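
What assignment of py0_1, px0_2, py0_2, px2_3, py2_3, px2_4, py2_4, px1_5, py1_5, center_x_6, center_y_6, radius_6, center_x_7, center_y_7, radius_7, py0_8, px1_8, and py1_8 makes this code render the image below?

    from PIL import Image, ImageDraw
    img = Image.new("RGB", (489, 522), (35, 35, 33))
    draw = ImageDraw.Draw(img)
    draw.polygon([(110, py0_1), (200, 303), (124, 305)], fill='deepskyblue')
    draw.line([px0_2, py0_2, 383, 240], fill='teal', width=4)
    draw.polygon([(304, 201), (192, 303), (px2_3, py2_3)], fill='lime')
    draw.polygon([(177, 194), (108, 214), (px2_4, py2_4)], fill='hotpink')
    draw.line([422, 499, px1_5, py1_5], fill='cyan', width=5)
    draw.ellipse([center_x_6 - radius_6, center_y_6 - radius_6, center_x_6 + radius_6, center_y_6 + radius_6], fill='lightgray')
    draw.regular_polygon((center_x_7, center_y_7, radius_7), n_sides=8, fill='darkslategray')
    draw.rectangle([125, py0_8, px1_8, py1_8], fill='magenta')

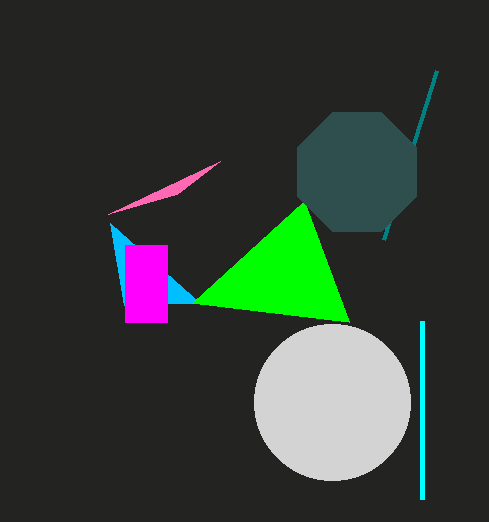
py0_1 = 223
px0_2 = 436
py0_2 = 71
px2_3 = 349
py2_3 = 322
px2_4 = 220
py2_4 = 161
px1_5 = 422
py1_5 = 321
center_x_6 = 332
center_y_6 = 402
radius_6 = 78
center_x_7 = 357
center_y_7 = 172
radius_7 = 64
py0_8 = 245
px1_8 = 167
py1_8 = 322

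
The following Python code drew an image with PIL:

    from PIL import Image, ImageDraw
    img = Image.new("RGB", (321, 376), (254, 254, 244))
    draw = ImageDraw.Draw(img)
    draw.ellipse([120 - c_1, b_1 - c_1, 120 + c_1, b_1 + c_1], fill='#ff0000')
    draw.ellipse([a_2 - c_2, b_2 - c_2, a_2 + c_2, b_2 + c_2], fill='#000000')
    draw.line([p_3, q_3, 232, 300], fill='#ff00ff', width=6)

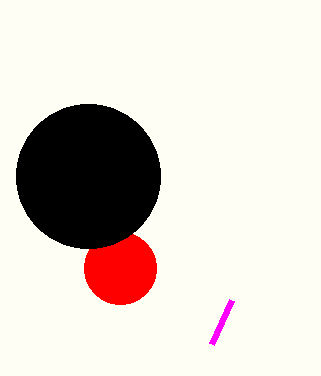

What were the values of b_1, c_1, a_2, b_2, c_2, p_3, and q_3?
b_1 = 268, c_1 = 36, a_2 = 88, b_2 = 176, c_2 = 72, p_3 = 212, q_3 = 344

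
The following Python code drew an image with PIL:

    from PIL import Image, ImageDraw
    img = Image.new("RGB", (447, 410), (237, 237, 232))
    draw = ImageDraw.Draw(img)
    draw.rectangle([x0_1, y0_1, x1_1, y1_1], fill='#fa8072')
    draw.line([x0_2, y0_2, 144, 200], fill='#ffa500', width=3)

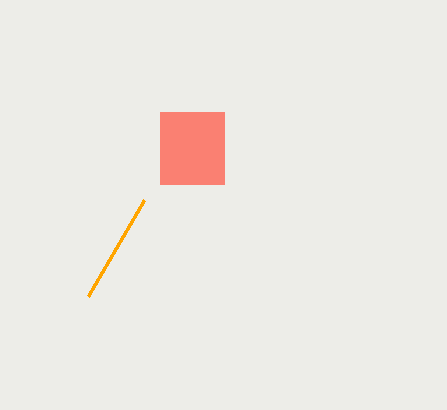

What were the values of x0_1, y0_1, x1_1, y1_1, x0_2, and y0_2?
x0_1 = 160, y0_1 = 112, x1_1 = 224, y1_1 = 184, x0_2 = 88, y0_2 = 296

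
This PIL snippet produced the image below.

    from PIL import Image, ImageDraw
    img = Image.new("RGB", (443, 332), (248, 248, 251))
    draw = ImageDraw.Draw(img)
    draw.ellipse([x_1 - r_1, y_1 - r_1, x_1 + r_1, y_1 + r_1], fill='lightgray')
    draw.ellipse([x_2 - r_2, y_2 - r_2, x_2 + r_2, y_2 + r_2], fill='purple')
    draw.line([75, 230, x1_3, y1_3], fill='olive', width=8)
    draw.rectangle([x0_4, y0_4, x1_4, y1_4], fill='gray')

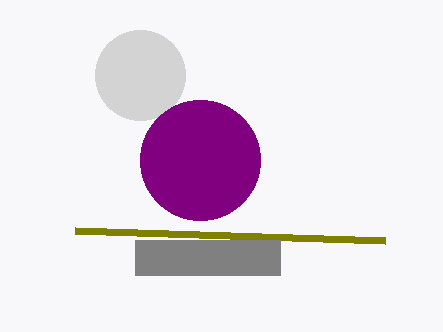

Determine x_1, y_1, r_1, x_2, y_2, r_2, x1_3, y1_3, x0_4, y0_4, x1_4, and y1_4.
x_1 = 140, y_1 = 75, r_1 = 45, x_2 = 200, y_2 = 160, r_2 = 60, x1_3 = 385, y1_3 = 240, x0_4 = 135, y0_4 = 240, x1_4 = 280, y1_4 = 275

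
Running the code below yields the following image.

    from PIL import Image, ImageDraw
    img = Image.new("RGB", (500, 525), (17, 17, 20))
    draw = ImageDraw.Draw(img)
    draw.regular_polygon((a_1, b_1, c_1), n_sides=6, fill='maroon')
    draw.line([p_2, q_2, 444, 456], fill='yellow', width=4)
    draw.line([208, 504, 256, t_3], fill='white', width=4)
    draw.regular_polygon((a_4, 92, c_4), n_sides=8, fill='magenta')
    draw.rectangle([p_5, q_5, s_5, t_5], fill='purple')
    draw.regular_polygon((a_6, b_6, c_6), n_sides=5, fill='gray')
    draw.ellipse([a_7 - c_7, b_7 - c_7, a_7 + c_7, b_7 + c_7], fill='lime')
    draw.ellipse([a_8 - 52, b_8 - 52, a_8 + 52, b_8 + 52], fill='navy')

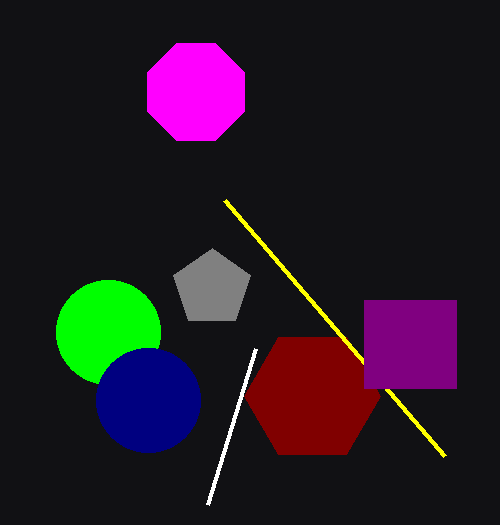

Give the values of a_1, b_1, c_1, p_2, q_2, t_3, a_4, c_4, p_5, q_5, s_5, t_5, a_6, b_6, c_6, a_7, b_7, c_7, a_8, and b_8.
a_1 = 312; b_1 = 396; c_1 = 68; p_2 = 224; q_2 = 200; t_3 = 348; a_4 = 196; c_4 = 52; p_5 = 364; q_5 = 300; s_5 = 456; t_5 = 388; a_6 = 212; b_6 = 288; c_6 = 40; a_7 = 108; b_7 = 332; c_7 = 52; a_8 = 148; b_8 = 400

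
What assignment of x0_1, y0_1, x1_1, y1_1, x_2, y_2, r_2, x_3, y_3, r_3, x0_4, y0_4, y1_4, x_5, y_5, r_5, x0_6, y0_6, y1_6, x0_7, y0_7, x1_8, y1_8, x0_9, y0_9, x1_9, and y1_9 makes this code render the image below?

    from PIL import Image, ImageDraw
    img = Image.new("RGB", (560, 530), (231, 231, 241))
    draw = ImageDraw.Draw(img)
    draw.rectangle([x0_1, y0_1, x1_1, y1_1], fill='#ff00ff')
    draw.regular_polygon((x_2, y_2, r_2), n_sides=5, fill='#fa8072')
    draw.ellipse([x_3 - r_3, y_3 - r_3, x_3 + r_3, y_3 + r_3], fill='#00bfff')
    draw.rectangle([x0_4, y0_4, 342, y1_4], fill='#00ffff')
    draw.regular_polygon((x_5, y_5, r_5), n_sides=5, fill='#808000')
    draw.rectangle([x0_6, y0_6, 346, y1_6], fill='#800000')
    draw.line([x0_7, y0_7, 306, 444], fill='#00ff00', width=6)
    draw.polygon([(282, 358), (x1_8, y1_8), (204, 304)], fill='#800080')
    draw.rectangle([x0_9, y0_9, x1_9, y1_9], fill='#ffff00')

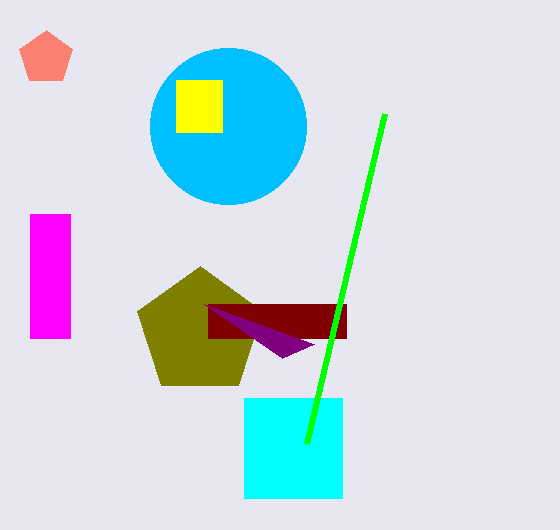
x0_1 = 30, y0_1 = 214, x1_1 = 70, y1_1 = 338, x_2 = 46, y_2 = 58, r_2 = 28, x_3 = 228, y_3 = 126, r_3 = 78, x0_4 = 244, y0_4 = 398, y1_4 = 498, x_5 = 200, y_5 = 332, r_5 = 66, x0_6 = 208, y0_6 = 304, y1_6 = 338, x0_7 = 384, y0_7 = 114, x1_8 = 314, y1_8 = 344, x0_9 = 176, y0_9 = 80, x1_9 = 222, y1_9 = 132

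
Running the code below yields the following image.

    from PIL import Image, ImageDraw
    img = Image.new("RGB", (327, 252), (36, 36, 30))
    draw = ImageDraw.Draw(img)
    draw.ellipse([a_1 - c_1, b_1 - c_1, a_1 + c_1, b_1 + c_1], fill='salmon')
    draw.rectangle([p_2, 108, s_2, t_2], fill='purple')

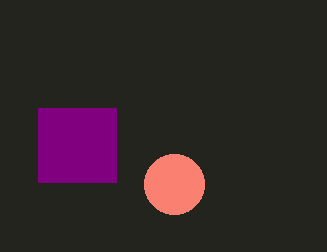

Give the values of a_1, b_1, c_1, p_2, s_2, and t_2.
a_1 = 174
b_1 = 184
c_1 = 30
p_2 = 38
s_2 = 116
t_2 = 182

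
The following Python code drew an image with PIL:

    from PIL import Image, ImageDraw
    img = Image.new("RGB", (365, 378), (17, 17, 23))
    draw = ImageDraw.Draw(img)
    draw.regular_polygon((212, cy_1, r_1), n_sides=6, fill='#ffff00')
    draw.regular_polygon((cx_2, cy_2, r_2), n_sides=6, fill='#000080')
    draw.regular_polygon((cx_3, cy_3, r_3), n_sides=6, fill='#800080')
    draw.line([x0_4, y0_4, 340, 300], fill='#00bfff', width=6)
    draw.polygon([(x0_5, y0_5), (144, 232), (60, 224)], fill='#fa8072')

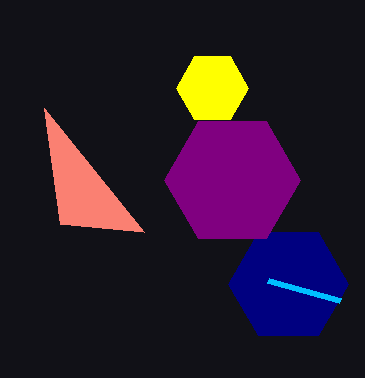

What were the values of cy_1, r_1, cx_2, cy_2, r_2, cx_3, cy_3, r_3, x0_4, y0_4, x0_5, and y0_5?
cy_1 = 88, r_1 = 36, cx_2 = 288, cy_2 = 284, r_2 = 60, cx_3 = 232, cy_3 = 180, r_3 = 68, x0_4 = 268, y0_4 = 280, x0_5 = 44, y0_5 = 108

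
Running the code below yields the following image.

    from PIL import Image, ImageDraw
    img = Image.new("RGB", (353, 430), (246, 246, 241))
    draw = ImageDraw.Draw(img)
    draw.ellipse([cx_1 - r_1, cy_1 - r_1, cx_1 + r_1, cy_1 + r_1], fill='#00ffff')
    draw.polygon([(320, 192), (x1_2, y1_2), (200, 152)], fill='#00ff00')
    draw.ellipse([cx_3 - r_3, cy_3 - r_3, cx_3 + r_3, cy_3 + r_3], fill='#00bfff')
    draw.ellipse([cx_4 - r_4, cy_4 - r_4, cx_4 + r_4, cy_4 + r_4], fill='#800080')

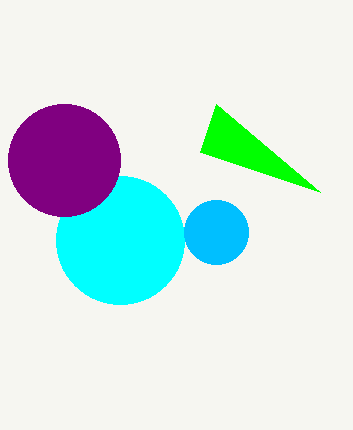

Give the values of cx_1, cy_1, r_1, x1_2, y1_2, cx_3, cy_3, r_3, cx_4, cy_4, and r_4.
cx_1 = 120; cy_1 = 240; r_1 = 64; x1_2 = 216; y1_2 = 104; cx_3 = 216; cy_3 = 232; r_3 = 32; cx_4 = 64; cy_4 = 160; r_4 = 56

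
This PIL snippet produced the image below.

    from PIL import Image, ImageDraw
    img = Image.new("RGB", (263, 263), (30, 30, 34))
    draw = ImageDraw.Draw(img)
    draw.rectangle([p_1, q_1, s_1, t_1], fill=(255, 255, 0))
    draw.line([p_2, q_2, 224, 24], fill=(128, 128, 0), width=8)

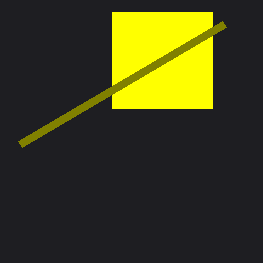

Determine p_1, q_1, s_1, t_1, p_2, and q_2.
p_1 = 112; q_1 = 12; s_1 = 212; t_1 = 108; p_2 = 20; q_2 = 144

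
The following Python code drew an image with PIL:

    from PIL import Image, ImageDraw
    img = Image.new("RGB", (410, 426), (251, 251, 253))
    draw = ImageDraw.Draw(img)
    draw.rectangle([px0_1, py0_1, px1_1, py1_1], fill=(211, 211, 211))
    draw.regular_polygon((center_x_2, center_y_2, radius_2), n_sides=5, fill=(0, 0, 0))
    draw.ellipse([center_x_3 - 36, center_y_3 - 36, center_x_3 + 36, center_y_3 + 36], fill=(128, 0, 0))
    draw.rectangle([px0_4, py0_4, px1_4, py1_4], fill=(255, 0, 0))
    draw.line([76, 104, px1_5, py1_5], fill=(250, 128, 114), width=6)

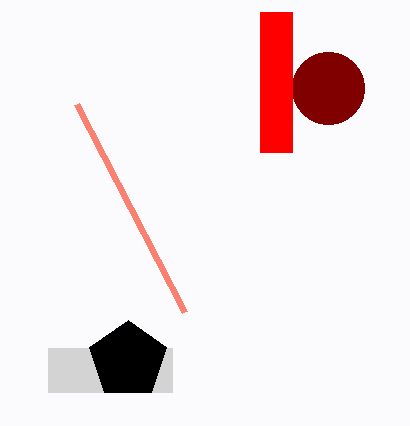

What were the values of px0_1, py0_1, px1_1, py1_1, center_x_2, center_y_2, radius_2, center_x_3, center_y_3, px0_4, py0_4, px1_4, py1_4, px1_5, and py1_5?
px0_1 = 48
py0_1 = 348
px1_1 = 172
py1_1 = 392
center_x_2 = 128
center_y_2 = 360
radius_2 = 40
center_x_3 = 328
center_y_3 = 88
px0_4 = 260
py0_4 = 12
px1_4 = 292
py1_4 = 152
px1_5 = 184
py1_5 = 312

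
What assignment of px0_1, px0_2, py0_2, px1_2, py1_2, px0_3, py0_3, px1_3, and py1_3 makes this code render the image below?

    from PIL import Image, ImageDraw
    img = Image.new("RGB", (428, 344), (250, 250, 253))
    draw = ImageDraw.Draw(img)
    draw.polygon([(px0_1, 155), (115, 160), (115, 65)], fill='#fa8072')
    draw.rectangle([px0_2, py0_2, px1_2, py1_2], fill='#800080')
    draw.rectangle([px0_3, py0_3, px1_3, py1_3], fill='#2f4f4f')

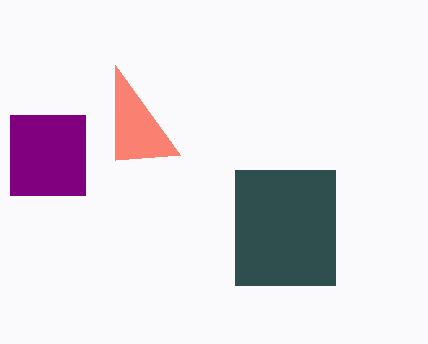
px0_1 = 180
px0_2 = 10
py0_2 = 115
px1_2 = 85
py1_2 = 195
px0_3 = 235
py0_3 = 170
px1_3 = 335
py1_3 = 285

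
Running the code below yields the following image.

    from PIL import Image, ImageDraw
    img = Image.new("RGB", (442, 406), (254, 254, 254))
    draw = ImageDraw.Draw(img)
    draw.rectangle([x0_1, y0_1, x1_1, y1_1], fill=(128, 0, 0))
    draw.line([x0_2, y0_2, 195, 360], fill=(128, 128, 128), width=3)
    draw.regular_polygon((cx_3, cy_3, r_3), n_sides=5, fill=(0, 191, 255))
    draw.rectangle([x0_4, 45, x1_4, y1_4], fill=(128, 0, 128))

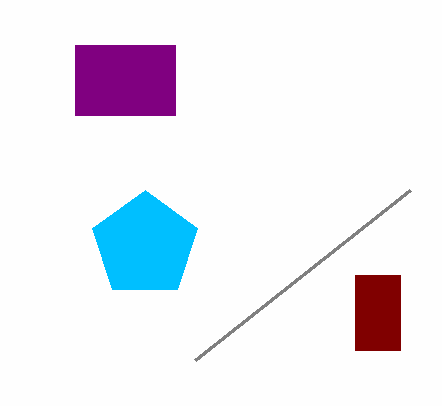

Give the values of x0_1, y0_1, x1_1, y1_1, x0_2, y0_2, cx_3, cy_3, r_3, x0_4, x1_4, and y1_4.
x0_1 = 355; y0_1 = 275; x1_1 = 400; y1_1 = 350; x0_2 = 410; y0_2 = 190; cx_3 = 145; cy_3 = 245; r_3 = 55; x0_4 = 75; x1_4 = 175; y1_4 = 115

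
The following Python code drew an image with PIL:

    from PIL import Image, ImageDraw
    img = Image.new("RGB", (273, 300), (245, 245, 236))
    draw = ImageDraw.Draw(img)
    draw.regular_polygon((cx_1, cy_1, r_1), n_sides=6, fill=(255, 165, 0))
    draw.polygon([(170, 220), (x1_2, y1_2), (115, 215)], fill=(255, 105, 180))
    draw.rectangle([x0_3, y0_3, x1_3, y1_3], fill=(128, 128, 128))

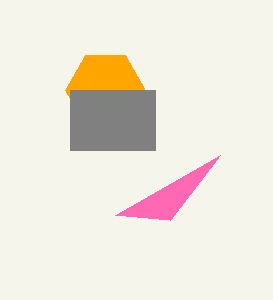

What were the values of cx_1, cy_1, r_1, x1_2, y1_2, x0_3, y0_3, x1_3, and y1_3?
cx_1 = 105
cy_1 = 90
r_1 = 40
x1_2 = 220
y1_2 = 155
x0_3 = 70
y0_3 = 90
x1_3 = 155
y1_3 = 150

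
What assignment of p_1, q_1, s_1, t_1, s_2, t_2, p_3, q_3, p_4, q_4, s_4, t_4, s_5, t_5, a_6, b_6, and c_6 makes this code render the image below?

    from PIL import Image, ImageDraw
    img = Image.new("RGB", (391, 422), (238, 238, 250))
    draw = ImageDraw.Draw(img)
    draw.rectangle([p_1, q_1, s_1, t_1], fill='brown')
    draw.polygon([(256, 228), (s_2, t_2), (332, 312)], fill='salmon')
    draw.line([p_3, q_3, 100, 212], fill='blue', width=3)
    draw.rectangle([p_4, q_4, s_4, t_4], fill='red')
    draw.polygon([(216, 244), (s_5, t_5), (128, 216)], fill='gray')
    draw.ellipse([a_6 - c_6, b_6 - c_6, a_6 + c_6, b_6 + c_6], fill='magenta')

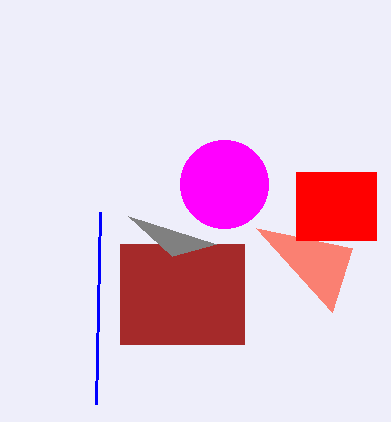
p_1 = 120
q_1 = 244
s_1 = 244
t_1 = 344
s_2 = 352
t_2 = 248
p_3 = 96
q_3 = 404
p_4 = 296
q_4 = 172
s_4 = 376
t_4 = 240
s_5 = 172
t_5 = 256
a_6 = 224
b_6 = 184
c_6 = 44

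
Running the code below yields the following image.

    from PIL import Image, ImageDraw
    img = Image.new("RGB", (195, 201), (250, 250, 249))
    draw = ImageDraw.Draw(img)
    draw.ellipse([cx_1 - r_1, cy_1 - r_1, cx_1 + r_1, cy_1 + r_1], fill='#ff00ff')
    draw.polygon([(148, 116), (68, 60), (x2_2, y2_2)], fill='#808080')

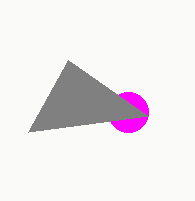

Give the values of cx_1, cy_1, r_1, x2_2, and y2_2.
cx_1 = 128, cy_1 = 112, r_1 = 20, x2_2 = 28, y2_2 = 132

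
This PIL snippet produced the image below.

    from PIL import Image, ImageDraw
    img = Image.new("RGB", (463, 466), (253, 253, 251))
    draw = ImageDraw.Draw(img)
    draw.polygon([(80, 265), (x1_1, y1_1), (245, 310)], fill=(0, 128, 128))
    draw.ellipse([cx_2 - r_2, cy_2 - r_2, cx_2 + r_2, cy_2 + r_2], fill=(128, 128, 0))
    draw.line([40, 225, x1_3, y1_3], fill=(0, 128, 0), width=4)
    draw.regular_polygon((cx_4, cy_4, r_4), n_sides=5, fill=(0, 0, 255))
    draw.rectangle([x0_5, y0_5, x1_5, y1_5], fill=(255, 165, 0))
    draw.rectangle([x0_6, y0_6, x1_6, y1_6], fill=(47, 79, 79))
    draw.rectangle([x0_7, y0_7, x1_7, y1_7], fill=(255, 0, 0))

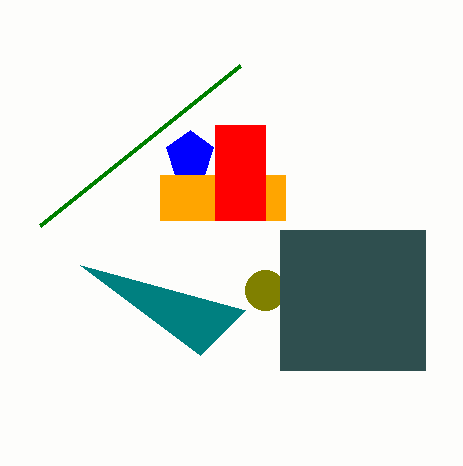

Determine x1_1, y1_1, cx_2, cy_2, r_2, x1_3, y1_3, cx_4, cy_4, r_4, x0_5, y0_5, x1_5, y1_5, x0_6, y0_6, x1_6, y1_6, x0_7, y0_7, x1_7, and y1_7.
x1_1 = 200; y1_1 = 355; cx_2 = 265; cy_2 = 290; r_2 = 20; x1_3 = 240; y1_3 = 65; cx_4 = 190; cy_4 = 155; r_4 = 25; x0_5 = 160; y0_5 = 175; x1_5 = 285; y1_5 = 220; x0_6 = 280; y0_6 = 230; x1_6 = 425; y1_6 = 370; x0_7 = 215; y0_7 = 125; x1_7 = 265; y1_7 = 220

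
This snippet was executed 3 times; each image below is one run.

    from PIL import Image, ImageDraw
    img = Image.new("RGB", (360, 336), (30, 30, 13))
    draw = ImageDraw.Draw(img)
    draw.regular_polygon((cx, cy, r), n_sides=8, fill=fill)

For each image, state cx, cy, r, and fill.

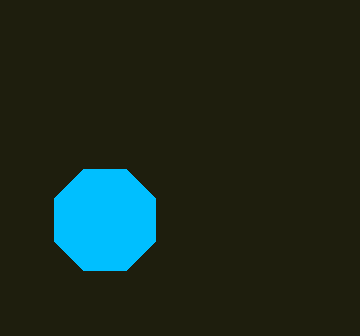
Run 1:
cx = 105
cy = 220
r = 55
fill = 'deepskyblue'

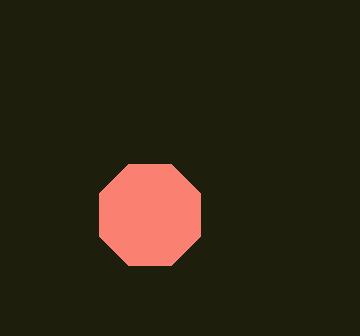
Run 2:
cx = 150; cy = 215; r = 55; fill = 'salmon'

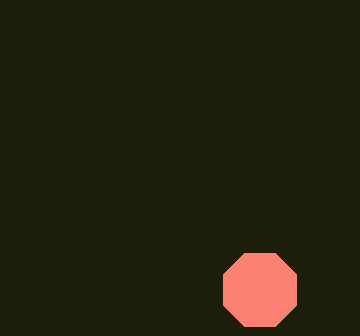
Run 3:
cx = 260, cy = 290, r = 40, fill = 'salmon'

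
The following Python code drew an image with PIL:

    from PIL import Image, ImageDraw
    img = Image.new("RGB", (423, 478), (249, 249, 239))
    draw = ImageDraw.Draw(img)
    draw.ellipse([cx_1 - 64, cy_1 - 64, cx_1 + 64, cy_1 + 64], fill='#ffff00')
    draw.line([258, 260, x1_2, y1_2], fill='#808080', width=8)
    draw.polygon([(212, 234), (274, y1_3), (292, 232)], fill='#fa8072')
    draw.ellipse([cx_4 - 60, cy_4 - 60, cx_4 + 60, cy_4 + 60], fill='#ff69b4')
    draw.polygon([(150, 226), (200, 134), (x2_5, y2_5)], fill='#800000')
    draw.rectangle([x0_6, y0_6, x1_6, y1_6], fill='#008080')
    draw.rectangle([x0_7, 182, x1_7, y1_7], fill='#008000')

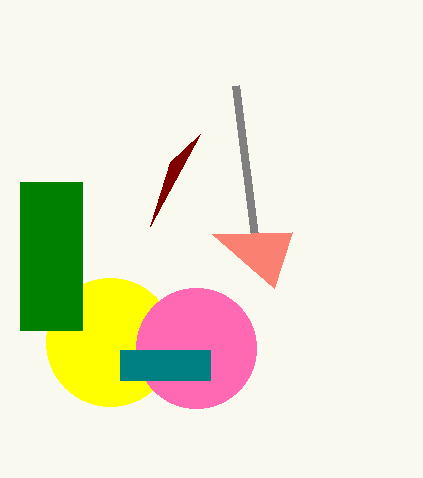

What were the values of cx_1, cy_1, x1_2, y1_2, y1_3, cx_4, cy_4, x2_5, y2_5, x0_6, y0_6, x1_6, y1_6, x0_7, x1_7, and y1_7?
cx_1 = 110
cy_1 = 342
x1_2 = 236
y1_2 = 86
y1_3 = 288
cx_4 = 196
cy_4 = 348
x2_5 = 170
y2_5 = 162
x0_6 = 120
y0_6 = 350
x1_6 = 210
y1_6 = 380
x0_7 = 20
x1_7 = 82
y1_7 = 330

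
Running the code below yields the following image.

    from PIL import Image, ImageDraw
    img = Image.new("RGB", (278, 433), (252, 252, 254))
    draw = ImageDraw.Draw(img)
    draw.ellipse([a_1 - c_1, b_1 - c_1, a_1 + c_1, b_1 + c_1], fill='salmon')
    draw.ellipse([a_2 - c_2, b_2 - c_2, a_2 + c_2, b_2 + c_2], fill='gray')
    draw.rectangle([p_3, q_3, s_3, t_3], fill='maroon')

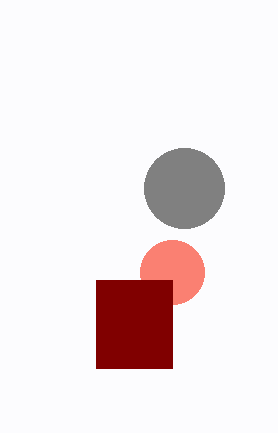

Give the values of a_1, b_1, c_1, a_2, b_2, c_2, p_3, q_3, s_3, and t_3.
a_1 = 172
b_1 = 272
c_1 = 32
a_2 = 184
b_2 = 188
c_2 = 40
p_3 = 96
q_3 = 280
s_3 = 172
t_3 = 368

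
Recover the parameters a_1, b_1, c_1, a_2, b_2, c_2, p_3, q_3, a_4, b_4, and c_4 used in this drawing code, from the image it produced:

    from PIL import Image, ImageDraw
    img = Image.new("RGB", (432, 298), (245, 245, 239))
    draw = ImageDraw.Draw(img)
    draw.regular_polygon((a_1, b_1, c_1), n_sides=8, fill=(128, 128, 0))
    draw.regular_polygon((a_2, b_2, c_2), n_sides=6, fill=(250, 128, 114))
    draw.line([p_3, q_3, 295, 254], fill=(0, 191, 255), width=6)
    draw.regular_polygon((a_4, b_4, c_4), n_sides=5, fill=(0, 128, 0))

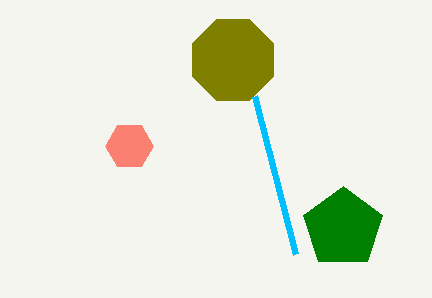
a_1 = 233
b_1 = 60
c_1 = 44
a_2 = 129
b_2 = 146
c_2 = 24
p_3 = 254
q_3 = 96
a_4 = 343
b_4 = 228
c_4 = 42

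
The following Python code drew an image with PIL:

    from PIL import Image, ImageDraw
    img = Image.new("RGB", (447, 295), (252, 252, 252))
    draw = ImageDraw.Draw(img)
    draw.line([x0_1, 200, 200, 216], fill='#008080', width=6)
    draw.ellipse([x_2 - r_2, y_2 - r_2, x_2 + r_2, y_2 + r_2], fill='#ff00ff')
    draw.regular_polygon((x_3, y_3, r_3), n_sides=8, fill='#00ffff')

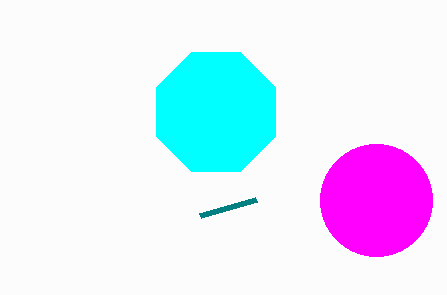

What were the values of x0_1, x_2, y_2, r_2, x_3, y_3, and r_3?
x0_1 = 256, x_2 = 376, y_2 = 200, r_2 = 56, x_3 = 216, y_3 = 112, r_3 = 64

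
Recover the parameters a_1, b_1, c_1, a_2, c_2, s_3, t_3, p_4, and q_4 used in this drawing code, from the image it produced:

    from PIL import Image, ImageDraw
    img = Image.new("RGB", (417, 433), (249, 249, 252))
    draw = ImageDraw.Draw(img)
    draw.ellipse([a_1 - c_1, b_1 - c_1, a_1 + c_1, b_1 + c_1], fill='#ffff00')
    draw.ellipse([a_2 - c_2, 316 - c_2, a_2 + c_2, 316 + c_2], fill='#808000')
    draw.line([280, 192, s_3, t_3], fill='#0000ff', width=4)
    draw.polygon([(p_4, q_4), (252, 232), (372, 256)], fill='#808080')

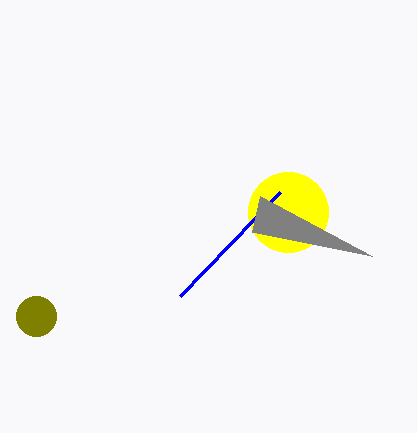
a_1 = 288; b_1 = 212; c_1 = 40; a_2 = 36; c_2 = 20; s_3 = 180; t_3 = 296; p_4 = 260; q_4 = 196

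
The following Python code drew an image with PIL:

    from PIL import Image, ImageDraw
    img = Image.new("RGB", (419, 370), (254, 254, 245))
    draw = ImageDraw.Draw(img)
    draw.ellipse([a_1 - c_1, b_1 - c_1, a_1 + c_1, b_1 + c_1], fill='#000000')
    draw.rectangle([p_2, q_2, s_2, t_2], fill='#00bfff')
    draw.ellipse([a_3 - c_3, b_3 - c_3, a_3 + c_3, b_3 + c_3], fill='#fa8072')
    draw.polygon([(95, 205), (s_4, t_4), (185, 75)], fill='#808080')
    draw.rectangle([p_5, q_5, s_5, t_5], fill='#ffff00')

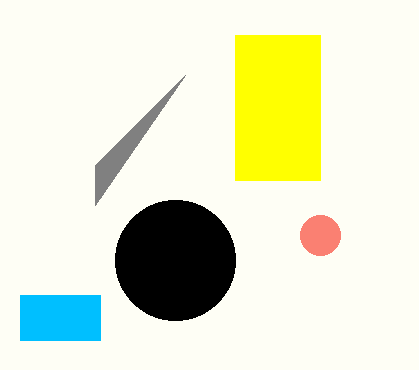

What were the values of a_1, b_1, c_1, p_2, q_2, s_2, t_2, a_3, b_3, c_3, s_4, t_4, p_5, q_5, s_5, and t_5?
a_1 = 175; b_1 = 260; c_1 = 60; p_2 = 20; q_2 = 295; s_2 = 100; t_2 = 340; a_3 = 320; b_3 = 235; c_3 = 20; s_4 = 95; t_4 = 165; p_5 = 235; q_5 = 35; s_5 = 320; t_5 = 180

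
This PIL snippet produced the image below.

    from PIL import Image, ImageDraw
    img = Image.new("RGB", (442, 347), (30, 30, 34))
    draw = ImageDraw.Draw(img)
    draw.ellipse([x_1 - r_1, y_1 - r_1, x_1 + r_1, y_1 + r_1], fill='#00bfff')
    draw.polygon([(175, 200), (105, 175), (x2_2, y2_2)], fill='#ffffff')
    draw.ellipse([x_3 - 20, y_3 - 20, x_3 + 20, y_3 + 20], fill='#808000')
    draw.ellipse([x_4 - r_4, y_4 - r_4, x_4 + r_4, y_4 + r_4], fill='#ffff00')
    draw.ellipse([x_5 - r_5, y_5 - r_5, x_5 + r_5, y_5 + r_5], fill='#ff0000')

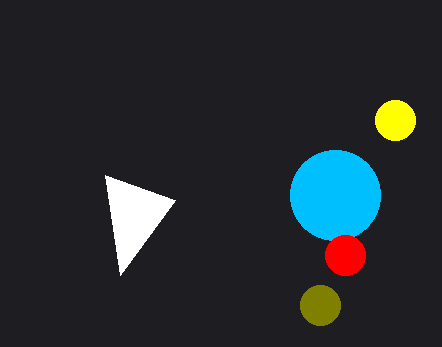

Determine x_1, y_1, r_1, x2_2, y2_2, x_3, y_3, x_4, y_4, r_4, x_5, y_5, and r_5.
x_1 = 335, y_1 = 195, r_1 = 45, x2_2 = 120, y2_2 = 275, x_3 = 320, y_3 = 305, x_4 = 395, y_4 = 120, r_4 = 20, x_5 = 345, y_5 = 255, r_5 = 20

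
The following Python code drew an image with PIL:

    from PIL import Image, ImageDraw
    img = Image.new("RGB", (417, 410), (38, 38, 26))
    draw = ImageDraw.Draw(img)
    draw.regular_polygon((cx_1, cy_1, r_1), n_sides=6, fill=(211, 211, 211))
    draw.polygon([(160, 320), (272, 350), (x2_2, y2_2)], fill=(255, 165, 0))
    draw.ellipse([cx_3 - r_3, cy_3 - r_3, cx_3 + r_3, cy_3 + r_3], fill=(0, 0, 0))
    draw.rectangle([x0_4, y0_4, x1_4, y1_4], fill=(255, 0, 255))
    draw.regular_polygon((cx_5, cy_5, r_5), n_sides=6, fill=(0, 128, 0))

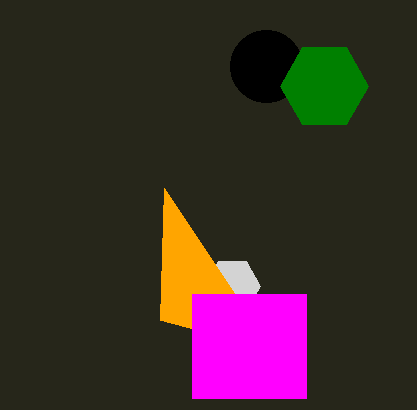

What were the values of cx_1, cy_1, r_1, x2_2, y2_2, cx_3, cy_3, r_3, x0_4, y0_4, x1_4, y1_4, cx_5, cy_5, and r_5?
cx_1 = 232
cy_1 = 286
r_1 = 28
x2_2 = 164
y2_2 = 188
cx_3 = 266
cy_3 = 66
r_3 = 36
x0_4 = 192
y0_4 = 294
x1_4 = 306
y1_4 = 398
cx_5 = 324
cy_5 = 86
r_5 = 44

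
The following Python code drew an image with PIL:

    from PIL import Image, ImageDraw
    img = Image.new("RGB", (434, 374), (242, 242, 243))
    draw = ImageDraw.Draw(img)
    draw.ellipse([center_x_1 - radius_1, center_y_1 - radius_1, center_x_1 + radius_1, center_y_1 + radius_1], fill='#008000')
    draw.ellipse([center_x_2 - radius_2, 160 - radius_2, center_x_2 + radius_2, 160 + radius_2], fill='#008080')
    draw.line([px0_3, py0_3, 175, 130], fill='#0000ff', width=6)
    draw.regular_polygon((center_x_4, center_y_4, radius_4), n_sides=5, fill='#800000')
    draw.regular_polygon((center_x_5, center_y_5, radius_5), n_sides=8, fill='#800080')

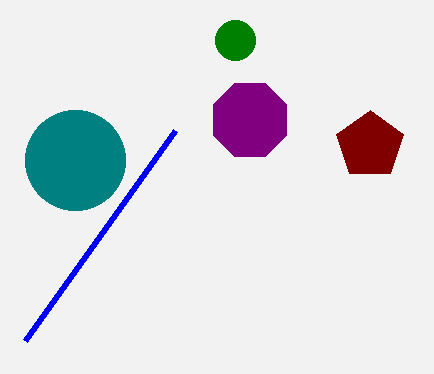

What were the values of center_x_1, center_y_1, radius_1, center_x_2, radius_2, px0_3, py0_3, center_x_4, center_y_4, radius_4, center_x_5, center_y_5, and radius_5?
center_x_1 = 235
center_y_1 = 40
radius_1 = 20
center_x_2 = 75
radius_2 = 50
px0_3 = 25
py0_3 = 340
center_x_4 = 370
center_y_4 = 145
radius_4 = 35
center_x_5 = 250
center_y_5 = 120
radius_5 = 40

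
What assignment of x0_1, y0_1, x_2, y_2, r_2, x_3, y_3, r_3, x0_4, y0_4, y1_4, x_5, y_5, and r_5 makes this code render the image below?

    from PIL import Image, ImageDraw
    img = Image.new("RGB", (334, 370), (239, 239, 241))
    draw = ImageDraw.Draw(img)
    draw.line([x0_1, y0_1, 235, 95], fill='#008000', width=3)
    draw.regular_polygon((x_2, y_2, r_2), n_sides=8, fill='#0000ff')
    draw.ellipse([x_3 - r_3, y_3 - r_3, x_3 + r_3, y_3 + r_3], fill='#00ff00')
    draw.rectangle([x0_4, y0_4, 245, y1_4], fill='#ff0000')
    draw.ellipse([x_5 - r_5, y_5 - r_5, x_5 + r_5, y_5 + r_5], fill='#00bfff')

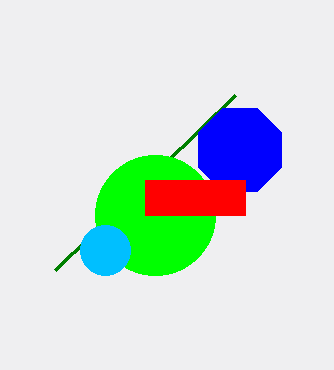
x0_1 = 55; y0_1 = 270; x_2 = 240; y_2 = 150; r_2 = 45; x_3 = 155; y_3 = 215; r_3 = 60; x0_4 = 145; y0_4 = 180; y1_4 = 215; x_5 = 105; y_5 = 250; r_5 = 25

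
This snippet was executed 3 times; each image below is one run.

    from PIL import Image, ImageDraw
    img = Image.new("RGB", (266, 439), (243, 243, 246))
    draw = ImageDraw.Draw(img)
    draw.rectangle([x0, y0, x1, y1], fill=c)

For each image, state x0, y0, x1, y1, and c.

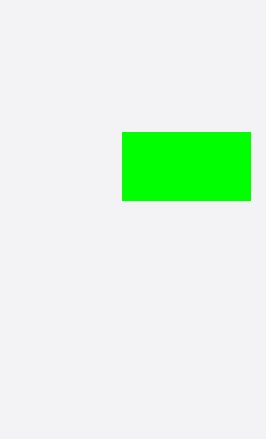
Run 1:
x0 = 122, y0 = 132, x1 = 250, y1 = 200, c = 'lime'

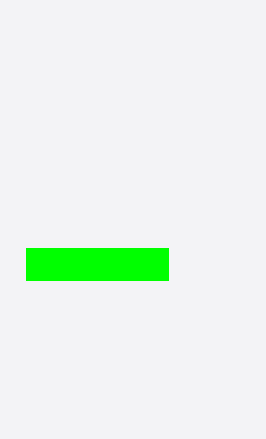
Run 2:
x0 = 26, y0 = 248, x1 = 168, y1 = 280, c = 'lime'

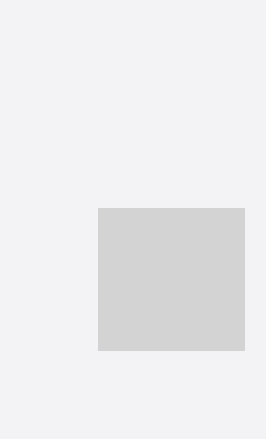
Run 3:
x0 = 98, y0 = 208, x1 = 244, y1 = 350, c = 'lightgray'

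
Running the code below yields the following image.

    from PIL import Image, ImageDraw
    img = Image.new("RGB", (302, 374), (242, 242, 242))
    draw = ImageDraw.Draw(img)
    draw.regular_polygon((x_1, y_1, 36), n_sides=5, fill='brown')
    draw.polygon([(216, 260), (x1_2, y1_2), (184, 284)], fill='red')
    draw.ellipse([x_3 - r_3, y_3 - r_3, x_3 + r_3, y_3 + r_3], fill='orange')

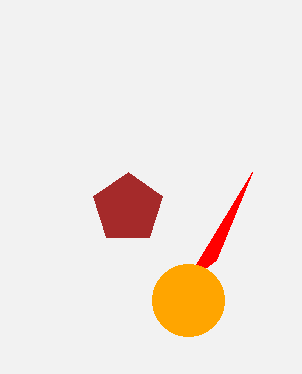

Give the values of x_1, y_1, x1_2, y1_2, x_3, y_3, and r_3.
x_1 = 128, y_1 = 208, x1_2 = 252, y1_2 = 172, x_3 = 188, y_3 = 300, r_3 = 36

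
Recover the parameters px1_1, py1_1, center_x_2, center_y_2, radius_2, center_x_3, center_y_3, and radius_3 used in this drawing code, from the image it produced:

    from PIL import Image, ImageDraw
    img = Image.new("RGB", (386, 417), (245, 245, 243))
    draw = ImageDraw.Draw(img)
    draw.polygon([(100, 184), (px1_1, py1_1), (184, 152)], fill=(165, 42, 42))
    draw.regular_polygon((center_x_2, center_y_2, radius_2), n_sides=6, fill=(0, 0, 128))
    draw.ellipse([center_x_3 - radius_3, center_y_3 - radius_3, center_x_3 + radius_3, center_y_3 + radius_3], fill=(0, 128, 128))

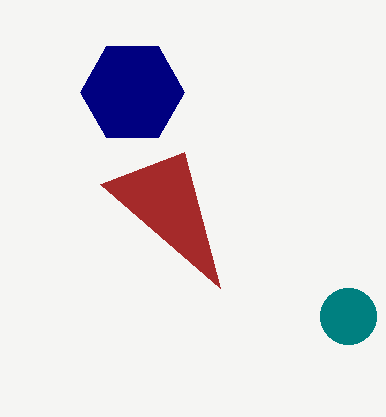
px1_1 = 220; py1_1 = 288; center_x_2 = 132; center_y_2 = 92; radius_2 = 52; center_x_3 = 348; center_y_3 = 316; radius_3 = 28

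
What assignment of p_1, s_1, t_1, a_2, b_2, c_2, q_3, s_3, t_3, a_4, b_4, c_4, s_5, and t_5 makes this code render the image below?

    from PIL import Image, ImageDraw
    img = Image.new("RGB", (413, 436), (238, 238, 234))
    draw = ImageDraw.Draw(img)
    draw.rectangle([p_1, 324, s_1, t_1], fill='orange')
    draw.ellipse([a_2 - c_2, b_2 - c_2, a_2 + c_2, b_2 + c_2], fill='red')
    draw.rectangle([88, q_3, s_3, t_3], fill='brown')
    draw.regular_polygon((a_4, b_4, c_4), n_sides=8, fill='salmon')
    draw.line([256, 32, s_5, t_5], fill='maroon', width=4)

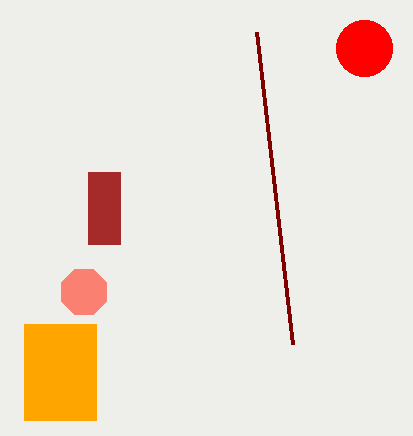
p_1 = 24; s_1 = 96; t_1 = 420; a_2 = 364; b_2 = 48; c_2 = 28; q_3 = 172; s_3 = 120; t_3 = 244; a_4 = 84; b_4 = 292; c_4 = 24; s_5 = 292; t_5 = 344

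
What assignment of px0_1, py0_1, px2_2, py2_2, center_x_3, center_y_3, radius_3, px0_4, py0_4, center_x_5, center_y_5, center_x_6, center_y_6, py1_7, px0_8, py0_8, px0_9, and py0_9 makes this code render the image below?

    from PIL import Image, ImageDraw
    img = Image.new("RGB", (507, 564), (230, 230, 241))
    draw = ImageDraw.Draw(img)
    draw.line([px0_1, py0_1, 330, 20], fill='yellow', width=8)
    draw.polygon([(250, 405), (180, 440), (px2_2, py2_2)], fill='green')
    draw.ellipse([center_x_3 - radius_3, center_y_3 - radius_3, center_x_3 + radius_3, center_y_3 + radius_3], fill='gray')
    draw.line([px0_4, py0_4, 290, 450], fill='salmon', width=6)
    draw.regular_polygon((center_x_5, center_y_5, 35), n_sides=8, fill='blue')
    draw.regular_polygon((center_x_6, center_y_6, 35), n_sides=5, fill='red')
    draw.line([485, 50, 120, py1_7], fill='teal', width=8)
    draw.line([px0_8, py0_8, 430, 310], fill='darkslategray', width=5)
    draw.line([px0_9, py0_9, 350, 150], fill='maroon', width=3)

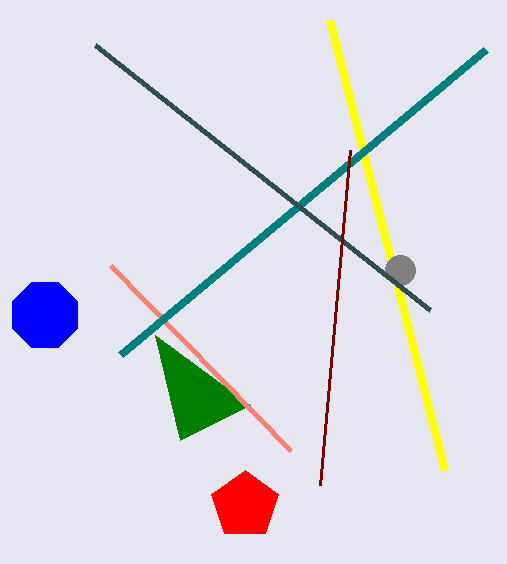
px0_1 = 445
py0_1 = 470
px2_2 = 155
py2_2 = 335
center_x_3 = 400
center_y_3 = 270
radius_3 = 15
px0_4 = 110
py0_4 = 265
center_x_5 = 45
center_y_5 = 315
center_x_6 = 245
center_y_6 = 505
py1_7 = 355
px0_8 = 95
py0_8 = 45
px0_9 = 320
py0_9 = 485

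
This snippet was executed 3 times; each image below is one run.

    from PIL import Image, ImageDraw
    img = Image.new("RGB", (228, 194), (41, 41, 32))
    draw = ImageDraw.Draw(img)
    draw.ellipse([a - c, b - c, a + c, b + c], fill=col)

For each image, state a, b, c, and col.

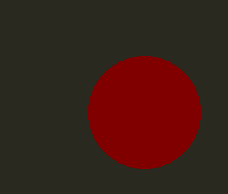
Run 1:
a = 144, b = 112, c = 56, col = 'maroon'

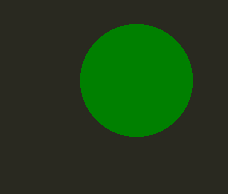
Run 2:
a = 136
b = 80
c = 56
col = 'green'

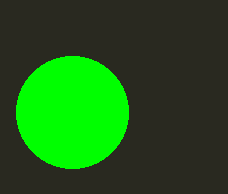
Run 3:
a = 72, b = 112, c = 56, col = 'lime'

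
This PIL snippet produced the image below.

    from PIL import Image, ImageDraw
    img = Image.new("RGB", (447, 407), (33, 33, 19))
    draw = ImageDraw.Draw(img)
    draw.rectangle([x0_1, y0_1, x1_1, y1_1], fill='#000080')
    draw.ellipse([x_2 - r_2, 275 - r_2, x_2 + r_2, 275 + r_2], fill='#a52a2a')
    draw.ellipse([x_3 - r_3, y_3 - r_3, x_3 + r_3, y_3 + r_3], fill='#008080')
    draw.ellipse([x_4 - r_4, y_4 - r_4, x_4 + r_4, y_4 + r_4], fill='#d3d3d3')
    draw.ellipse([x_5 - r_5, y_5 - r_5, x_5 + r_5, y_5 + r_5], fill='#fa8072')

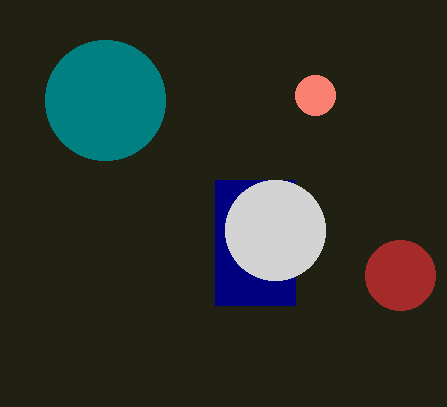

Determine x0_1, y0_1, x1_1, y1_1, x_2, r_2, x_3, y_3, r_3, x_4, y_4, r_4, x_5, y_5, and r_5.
x0_1 = 215; y0_1 = 180; x1_1 = 295; y1_1 = 305; x_2 = 400; r_2 = 35; x_3 = 105; y_3 = 100; r_3 = 60; x_4 = 275; y_4 = 230; r_4 = 50; x_5 = 315; y_5 = 95; r_5 = 20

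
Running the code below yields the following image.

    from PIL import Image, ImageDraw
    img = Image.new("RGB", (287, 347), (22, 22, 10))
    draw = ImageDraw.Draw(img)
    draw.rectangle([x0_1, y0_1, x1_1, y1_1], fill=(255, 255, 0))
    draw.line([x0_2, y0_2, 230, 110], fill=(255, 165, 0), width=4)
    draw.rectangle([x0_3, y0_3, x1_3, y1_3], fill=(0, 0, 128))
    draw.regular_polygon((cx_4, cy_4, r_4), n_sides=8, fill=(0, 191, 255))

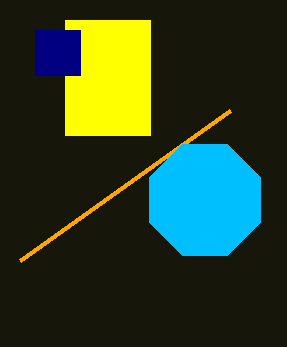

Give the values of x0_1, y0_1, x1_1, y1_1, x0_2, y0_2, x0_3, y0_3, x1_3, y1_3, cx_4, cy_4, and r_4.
x0_1 = 65; y0_1 = 20; x1_1 = 150; y1_1 = 135; x0_2 = 20; y0_2 = 260; x0_3 = 35; y0_3 = 30; x1_3 = 80; y1_3 = 75; cx_4 = 205; cy_4 = 200; r_4 = 60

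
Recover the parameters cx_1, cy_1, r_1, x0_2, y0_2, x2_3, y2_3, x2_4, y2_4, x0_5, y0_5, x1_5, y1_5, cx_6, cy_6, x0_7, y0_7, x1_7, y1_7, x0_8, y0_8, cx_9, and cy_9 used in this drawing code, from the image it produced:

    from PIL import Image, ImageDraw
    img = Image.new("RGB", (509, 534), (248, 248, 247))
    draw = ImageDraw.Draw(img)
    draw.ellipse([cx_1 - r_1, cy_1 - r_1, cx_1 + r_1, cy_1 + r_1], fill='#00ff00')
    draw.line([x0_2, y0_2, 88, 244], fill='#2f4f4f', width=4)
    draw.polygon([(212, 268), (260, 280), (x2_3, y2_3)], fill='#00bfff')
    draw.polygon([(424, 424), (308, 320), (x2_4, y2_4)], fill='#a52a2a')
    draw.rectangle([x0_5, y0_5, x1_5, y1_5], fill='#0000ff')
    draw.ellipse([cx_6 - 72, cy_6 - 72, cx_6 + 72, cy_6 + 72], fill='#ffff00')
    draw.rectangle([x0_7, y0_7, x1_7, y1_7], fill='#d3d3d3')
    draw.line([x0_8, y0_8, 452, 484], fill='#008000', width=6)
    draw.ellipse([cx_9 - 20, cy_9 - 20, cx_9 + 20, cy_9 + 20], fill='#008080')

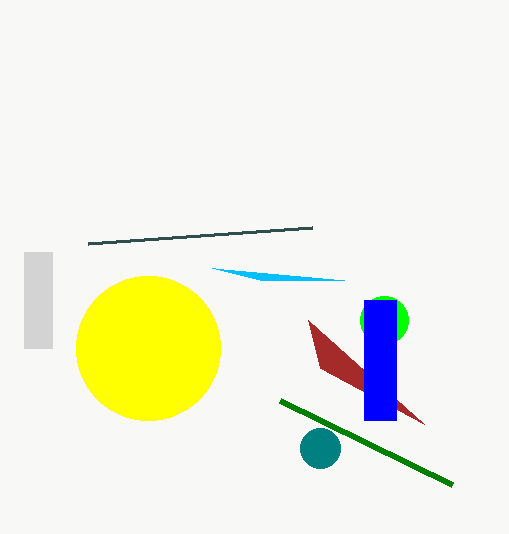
cx_1 = 384
cy_1 = 320
r_1 = 24
x0_2 = 312
y0_2 = 228
x2_3 = 344
y2_3 = 280
x2_4 = 320
y2_4 = 368
x0_5 = 364
y0_5 = 300
x1_5 = 396
y1_5 = 420
cx_6 = 148
cy_6 = 348
x0_7 = 24
y0_7 = 252
x1_7 = 52
y1_7 = 348
x0_8 = 280
y0_8 = 400
cx_9 = 320
cy_9 = 448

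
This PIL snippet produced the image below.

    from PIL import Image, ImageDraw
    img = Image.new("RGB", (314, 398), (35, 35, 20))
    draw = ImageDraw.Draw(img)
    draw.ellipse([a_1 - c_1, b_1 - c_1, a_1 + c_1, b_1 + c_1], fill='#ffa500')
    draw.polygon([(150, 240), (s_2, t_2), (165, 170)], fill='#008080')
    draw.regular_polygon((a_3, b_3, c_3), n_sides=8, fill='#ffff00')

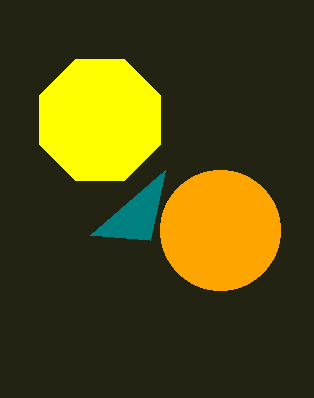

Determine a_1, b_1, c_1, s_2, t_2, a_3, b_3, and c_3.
a_1 = 220
b_1 = 230
c_1 = 60
s_2 = 90
t_2 = 235
a_3 = 100
b_3 = 120
c_3 = 65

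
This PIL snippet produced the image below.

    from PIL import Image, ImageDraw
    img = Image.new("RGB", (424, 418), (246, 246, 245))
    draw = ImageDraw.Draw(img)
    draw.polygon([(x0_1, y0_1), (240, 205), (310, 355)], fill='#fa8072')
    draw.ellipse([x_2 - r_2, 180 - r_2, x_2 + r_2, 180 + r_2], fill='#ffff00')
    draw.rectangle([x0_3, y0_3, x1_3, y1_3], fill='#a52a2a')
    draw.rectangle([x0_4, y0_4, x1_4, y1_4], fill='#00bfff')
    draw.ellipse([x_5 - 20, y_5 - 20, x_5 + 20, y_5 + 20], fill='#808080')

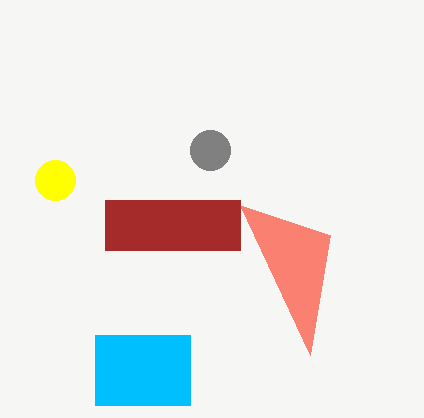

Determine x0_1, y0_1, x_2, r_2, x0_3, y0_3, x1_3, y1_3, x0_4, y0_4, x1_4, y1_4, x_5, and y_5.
x0_1 = 330; y0_1 = 235; x_2 = 55; r_2 = 20; x0_3 = 105; y0_3 = 200; x1_3 = 240; y1_3 = 250; x0_4 = 95; y0_4 = 335; x1_4 = 190; y1_4 = 405; x_5 = 210; y_5 = 150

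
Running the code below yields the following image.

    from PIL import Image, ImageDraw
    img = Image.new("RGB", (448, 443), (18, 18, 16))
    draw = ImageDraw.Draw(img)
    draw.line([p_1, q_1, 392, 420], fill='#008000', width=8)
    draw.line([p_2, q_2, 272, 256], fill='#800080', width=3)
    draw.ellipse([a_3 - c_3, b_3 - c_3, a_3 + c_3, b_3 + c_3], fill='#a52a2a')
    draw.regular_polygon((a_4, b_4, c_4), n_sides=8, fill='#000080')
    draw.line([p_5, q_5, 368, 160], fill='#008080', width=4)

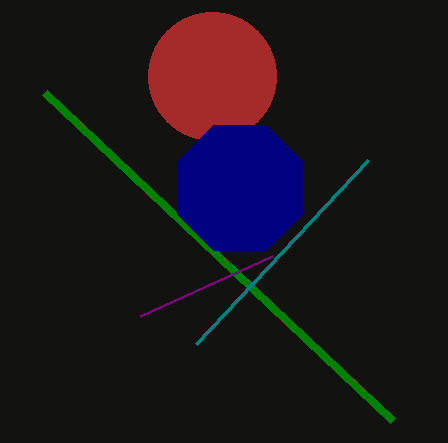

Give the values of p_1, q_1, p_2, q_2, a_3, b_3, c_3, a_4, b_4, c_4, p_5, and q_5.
p_1 = 44, q_1 = 92, p_2 = 140, q_2 = 316, a_3 = 212, b_3 = 76, c_3 = 64, a_4 = 240, b_4 = 188, c_4 = 68, p_5 = 196, q_5 = 344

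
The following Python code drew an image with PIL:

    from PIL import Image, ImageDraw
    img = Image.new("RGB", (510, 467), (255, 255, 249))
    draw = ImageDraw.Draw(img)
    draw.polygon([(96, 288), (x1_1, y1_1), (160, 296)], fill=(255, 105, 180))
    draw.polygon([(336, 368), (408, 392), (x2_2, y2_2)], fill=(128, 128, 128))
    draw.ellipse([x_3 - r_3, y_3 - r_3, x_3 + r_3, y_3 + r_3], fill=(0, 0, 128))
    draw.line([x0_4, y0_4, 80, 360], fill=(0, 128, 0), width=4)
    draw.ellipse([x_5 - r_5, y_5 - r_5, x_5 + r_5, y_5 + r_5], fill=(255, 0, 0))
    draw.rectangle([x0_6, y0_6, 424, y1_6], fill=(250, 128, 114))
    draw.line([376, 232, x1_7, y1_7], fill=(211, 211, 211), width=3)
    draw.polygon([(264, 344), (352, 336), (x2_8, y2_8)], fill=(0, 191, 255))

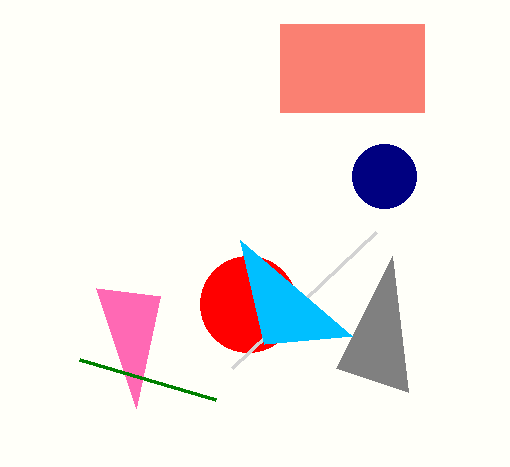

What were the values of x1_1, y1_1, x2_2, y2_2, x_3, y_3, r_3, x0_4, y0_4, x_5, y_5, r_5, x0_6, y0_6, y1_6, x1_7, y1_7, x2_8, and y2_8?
x1_1 = 136; y1_1 = 408; x2_2 = 392; y2_2 = 256; x_3 = 384; y_3 = 176; r_3 = 32; x0_4 = 216; y0_4 = 400; x_5 = 248; y_5 = 304; r_5 = 48; x0_6 = 280; y0_6 = 24; y1_6 = 112; x1_7 = 232; y1_7 = 368; x2_8 = 240; y2_8 = 240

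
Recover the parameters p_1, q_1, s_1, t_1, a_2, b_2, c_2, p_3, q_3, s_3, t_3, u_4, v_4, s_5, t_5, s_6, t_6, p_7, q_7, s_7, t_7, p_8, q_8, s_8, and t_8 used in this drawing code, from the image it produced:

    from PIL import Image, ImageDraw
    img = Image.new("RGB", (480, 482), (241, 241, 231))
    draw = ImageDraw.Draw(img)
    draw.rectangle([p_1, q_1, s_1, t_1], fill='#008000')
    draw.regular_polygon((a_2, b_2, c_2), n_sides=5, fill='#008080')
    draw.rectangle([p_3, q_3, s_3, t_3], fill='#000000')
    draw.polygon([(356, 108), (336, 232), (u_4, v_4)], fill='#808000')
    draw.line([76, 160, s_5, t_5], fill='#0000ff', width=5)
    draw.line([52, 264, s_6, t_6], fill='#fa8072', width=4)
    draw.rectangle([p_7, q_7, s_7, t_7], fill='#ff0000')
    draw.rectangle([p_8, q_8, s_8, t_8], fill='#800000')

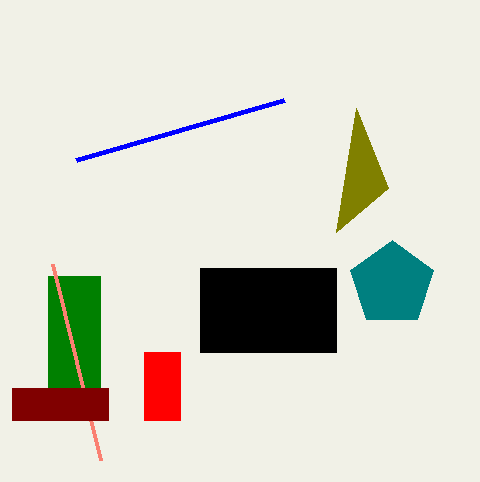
p_1 = 48, q_1 = 276, s_1 = 100, t_1 = 388, a_2 = 392, b_2 = 284, c_2 = 44, p_3 = 200, q_3 = 268, s_3 = 336, t_3 = 352, u_4 = 388, v_4 = 188, s_5 = 284, t_5 = 100, s_6 = 100, t_6 = 460, p_7 = 144, q_7 = 352, s_7 = 180, t_7 = 420, p_8 = 12, q_8 = 388, s_8 = 108, t_8 = 420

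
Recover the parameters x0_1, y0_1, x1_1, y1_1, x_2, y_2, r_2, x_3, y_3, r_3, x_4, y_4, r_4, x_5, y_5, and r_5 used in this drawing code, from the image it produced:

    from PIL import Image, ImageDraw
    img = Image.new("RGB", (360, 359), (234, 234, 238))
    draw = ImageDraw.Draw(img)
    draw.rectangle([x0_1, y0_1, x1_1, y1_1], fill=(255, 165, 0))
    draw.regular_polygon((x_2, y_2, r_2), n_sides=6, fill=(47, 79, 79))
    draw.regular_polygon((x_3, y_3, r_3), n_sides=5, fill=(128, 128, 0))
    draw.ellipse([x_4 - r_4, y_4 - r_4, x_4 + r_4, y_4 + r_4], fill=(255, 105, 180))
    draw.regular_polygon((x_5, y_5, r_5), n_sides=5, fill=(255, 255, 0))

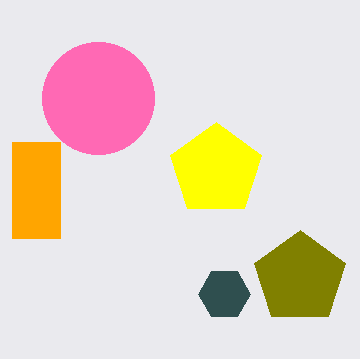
x0_1 = 12
y0_1 = 142
x1_1 = 60
y1_1 = 238
x_2 = 224
y_2 = 294
r_2 = 26
x_3 = 300
y_3 = 278
r_3 = 48
x_4 = 98
y_4 = 98
r_4 = 56
x_5 = 216
y_5 = 170
r_5 = 48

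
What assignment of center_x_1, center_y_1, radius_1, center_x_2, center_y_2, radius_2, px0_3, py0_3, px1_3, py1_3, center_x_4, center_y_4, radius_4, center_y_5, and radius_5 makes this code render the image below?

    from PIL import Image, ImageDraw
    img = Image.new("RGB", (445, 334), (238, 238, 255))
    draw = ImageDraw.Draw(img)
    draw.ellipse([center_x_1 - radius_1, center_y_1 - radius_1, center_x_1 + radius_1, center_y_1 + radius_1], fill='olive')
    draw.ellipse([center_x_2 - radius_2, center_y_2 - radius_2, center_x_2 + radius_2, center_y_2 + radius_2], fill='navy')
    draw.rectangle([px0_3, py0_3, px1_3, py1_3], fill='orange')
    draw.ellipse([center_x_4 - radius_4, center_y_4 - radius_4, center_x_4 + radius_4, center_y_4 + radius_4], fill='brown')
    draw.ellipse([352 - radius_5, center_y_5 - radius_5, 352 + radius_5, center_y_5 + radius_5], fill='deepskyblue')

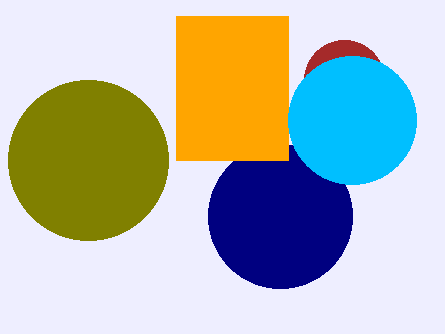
center_x_1 = 88; center_y_1 = 160; radius_1 = 80; center_x_2 = 280; center_y_2 = 216; radius_2 = 72; px0_3 = 176; py0_3 = 16; px1_3 = 288; py1_3 = 160; center_x_4 = 344; center_y_4 = 80; radius_4 = 40; center_y_5 = 120; radius_5 = 64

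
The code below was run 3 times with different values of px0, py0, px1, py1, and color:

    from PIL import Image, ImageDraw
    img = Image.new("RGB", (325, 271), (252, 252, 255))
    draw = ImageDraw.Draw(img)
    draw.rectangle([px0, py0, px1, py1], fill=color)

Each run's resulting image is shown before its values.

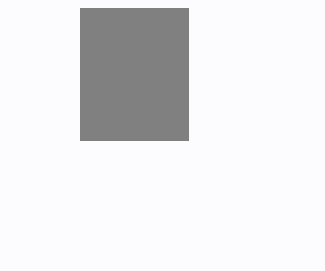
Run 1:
px0 = 80; py0 = 8; px1 = 188; py1 = 140; color = 'gray'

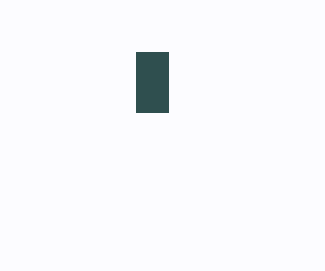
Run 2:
px0 = 136; py0 = 52; px1 = 168; py1 = 112; color = 'darkslategray'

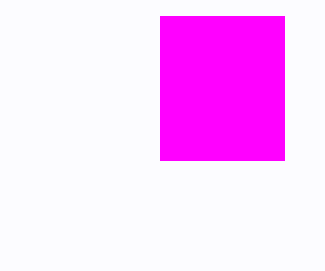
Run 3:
px0 = 160, py0 = 16, px1 = 284, py1 = 160, color = 'magenta'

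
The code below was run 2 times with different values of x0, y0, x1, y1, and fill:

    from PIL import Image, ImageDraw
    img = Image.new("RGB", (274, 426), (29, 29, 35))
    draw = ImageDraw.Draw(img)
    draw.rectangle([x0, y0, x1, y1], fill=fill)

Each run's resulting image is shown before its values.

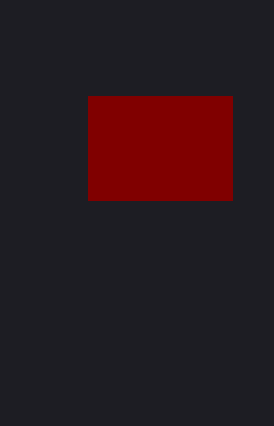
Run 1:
x0 = 88, y0 = 96, x1 = 232, y1 = 200, fill = 'maroon'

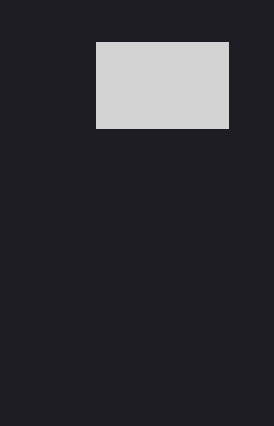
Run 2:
x0 = 96; y0 = 42; x1 = 228; y1 = 128; fill = 'lightgray'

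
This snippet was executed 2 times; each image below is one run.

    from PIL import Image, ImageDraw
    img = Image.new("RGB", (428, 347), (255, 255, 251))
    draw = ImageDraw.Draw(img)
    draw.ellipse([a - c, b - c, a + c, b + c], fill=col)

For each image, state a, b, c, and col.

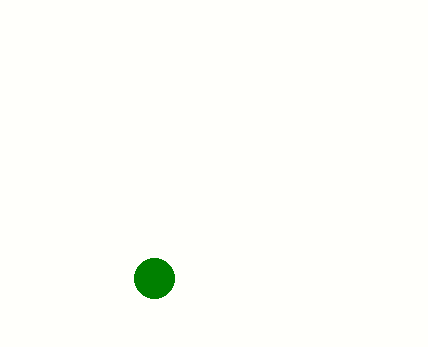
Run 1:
a = 154, b = 278, c = 20, col = 'green'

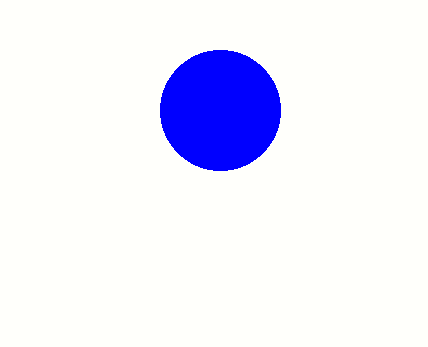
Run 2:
a = 220
b = 110
c = 60
col = 'blue'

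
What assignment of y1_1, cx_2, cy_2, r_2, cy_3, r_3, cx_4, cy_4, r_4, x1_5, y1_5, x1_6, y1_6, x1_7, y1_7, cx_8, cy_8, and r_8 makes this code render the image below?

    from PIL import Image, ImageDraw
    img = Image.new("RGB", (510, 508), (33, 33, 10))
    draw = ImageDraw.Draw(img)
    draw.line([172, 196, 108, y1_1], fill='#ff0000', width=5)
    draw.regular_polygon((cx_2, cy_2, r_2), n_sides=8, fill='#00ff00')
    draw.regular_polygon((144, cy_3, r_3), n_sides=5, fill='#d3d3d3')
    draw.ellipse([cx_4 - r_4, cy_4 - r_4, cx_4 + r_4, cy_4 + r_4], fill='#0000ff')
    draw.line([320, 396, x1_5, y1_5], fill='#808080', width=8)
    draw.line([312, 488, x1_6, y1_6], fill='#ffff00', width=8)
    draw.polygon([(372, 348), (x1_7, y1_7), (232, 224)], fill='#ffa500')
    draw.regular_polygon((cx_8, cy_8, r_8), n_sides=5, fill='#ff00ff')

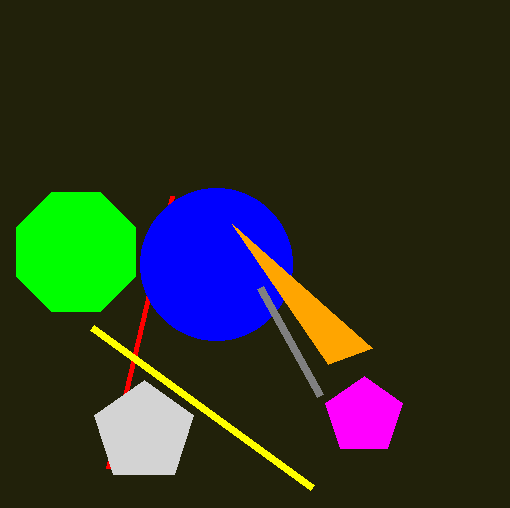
y1_1 = 468, cx_2 = 76, cy_2 = 252, r_2 = 64, cy_3 = 432, r_3 = 52, cx_4 = 216, cy_4 = 264, r_4 = 76, x1_5 = 260, y1_5 = 288, x1_6 = 92, y1_6 = 328, x1_7 = 328, y1_7 = 364, cx_8 = 364, cy_8 = 416, r_8 = 40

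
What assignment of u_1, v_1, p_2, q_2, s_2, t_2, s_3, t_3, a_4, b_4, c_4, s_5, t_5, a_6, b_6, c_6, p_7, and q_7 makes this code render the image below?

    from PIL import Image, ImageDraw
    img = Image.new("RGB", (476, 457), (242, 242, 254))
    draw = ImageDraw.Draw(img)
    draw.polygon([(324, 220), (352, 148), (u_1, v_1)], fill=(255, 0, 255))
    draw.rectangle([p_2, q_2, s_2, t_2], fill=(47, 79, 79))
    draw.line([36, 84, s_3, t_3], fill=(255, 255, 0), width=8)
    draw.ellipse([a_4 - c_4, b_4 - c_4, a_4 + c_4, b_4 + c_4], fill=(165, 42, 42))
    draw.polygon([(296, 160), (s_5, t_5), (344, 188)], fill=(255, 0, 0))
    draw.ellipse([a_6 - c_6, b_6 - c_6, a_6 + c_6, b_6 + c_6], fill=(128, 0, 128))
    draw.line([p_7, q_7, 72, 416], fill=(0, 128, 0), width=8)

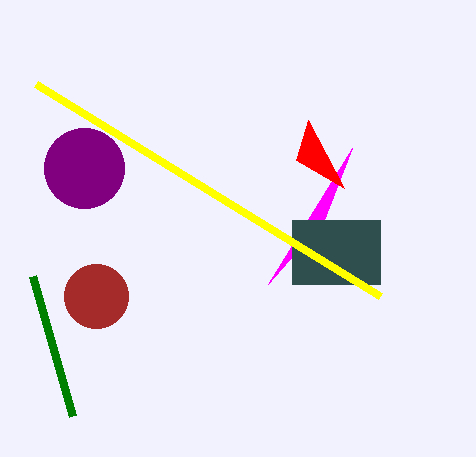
u_1 = 268; v_1 = 284; p_2 = 292; q_2 = 220; s_2 = 380; t_2 = 284; s_3 = 380; t_3 = 296; a_4 = 96; b_4 = 296; c_4 = 32; s_5 = 308; t_5 = 120; a_6 = 84; b_6 = 168; c_6 = 40; p_7 = 32; q_7 = 276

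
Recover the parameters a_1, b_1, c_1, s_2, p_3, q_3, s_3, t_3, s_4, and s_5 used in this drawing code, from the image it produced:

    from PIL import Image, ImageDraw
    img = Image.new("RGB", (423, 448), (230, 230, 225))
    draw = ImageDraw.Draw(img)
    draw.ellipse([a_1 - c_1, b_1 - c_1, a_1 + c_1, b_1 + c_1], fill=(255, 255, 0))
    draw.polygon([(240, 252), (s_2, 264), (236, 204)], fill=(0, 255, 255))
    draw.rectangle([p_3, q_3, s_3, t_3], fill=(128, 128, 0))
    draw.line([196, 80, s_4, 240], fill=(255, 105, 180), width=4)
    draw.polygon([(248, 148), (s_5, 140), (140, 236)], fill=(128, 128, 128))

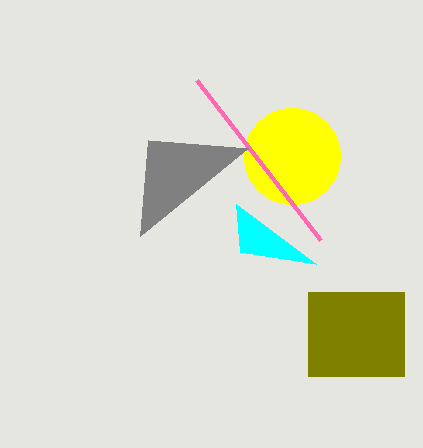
a_1 = 292
b_1 = 156
c_1 = 48
s_2 = 316
p_3 = 308
q_3 = 292
s_3 = 404
t_3 = 376
s_4 = 320
s_5 = 148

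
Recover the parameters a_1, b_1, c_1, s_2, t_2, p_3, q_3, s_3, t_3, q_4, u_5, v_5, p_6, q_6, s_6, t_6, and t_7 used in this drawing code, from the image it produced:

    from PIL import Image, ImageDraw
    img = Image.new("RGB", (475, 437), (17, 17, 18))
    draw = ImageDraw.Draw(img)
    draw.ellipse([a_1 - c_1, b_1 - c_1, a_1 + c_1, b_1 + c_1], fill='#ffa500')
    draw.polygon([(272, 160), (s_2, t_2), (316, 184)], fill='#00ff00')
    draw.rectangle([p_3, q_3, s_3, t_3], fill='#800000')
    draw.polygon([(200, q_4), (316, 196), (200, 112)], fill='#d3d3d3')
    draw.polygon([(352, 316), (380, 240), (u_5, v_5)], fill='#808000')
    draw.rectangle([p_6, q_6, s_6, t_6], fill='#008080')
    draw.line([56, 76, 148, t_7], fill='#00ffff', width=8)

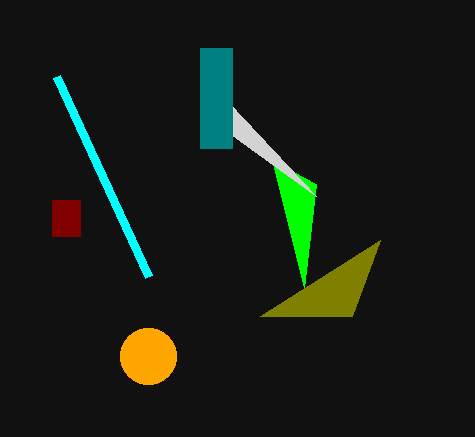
a_1 = 148
b_1 = 356
c_1 = 28
s_2 = 304
t_2 = 288
p_3 = 52
q_3 = 200
s_3 = 80
t_3 = 236
q_4 = 72
u_5 = 260
v_5 = 316
p_6 = 200
q_6 = 48
s_6 = 232
t_6 = 148
t_7 = 276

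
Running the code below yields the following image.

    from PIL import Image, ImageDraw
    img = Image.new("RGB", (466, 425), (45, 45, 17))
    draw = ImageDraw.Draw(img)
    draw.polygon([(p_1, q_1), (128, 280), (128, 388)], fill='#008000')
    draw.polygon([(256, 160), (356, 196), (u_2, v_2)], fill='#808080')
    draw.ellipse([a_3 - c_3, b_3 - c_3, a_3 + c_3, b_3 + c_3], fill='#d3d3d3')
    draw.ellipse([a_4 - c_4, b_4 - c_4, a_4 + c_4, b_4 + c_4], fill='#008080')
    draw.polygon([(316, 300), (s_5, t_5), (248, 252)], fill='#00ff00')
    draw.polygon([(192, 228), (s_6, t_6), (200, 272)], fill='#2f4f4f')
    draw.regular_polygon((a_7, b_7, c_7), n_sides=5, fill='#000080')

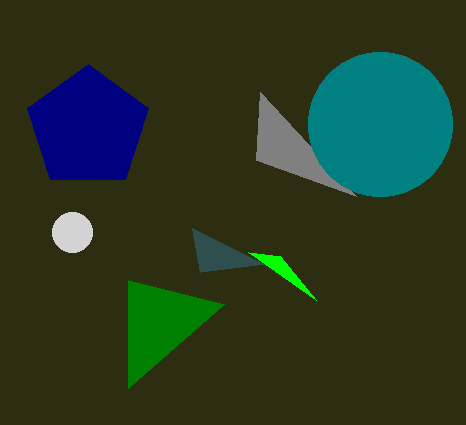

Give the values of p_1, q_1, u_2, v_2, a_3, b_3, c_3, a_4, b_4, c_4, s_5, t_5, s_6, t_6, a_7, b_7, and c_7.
p_1 = 224
q_1 = 304
u_2 = 260
v_2 = 92
a_3 = 72
b_3 = 232
c_3 = 20
a_4 = 380
b_4 = 124
c_4 = 72
s_5 = 280
t_5 = 256
s_6 = 264
t_6 = 264
a_7 = 88
b_7 = 128
c_7 = 64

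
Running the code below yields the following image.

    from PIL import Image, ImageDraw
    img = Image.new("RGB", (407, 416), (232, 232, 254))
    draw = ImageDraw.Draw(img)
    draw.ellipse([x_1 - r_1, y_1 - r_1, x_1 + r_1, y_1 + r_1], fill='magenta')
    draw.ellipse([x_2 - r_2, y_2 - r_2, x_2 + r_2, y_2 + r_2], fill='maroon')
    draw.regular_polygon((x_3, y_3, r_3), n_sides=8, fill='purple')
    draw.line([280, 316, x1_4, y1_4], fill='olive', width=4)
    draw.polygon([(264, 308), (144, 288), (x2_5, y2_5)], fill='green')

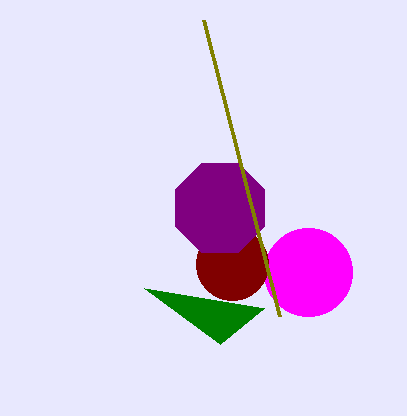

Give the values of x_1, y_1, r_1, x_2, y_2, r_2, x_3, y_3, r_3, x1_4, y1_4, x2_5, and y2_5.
x_1 = 308; y_1 = 272; r_1 = 44; x_2 = 232; y_2 = 264; r_2 = 36; x_3 = 220; y_3 = 208; r_3 = 48; x1_4 = 204; y1_4 = 20; x2_5 = 220; y2_5 = 344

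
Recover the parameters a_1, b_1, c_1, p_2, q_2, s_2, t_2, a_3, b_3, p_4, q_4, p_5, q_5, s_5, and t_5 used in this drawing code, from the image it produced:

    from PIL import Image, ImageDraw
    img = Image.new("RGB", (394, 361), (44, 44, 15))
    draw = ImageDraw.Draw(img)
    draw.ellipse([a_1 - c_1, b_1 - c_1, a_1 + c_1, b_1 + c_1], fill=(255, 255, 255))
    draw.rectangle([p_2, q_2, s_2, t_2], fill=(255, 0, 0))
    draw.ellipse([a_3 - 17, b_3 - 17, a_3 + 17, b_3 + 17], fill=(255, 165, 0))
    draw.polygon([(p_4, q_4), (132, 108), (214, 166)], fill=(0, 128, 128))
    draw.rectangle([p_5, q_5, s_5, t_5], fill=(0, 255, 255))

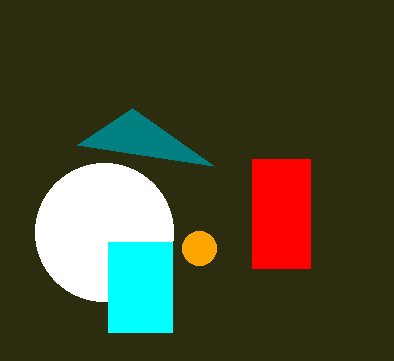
a_1 = 104
b_1 = 232
c_1 = 69
p_2 = 252
q_2 = 159
s_2 = 310
t_2 = 268
a_3 = 199
b_3 = 248
p_4 = 77
q_4 = 145
p_5 = 108
q_5 = 242
s_5 = 172
t_5 = 332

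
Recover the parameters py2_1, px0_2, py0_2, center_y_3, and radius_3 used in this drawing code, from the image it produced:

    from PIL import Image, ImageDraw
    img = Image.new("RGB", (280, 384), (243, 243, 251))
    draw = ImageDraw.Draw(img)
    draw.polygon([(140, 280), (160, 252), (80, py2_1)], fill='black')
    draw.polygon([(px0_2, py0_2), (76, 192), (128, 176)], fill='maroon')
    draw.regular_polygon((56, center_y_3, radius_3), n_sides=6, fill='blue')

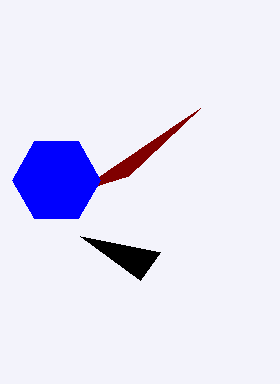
py2_1 = 236; px0_2 = 200; py0_2 = 108; center_y_3 = 180; radius_3 = 44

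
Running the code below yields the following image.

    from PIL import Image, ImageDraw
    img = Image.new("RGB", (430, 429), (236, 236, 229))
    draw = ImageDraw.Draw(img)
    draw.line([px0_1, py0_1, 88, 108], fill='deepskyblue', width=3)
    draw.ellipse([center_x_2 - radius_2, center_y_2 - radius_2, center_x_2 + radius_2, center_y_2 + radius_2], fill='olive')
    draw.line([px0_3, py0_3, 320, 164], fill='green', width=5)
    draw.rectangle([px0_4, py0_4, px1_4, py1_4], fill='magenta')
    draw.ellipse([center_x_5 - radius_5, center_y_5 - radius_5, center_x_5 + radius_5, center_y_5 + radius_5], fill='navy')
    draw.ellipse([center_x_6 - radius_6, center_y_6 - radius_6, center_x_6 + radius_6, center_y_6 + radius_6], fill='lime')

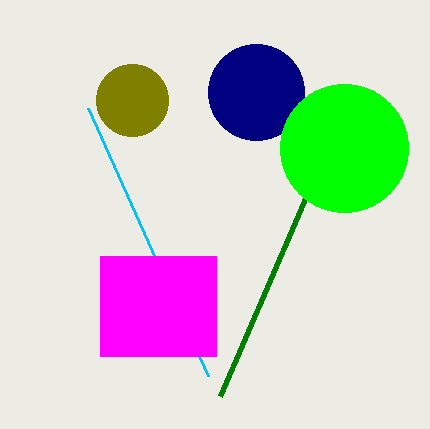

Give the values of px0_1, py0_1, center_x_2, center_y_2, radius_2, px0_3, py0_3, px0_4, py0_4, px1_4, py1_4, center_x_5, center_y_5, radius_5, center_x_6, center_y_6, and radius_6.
px0_1 = 208; py0_1 = 376; center_x_2 = 132; center_y_2 = 100; radius_2 = 36; px0_3 = 220; py0_3 = 396; px0_4 = 100; py0_4 = 256; px1_4 = 216; py1_4 = 356; center_x_5 = 256; center_y_5 = 92; radius_5 = 48; center_x_6 = 344; center_y_6 = 148; radius_6 = 64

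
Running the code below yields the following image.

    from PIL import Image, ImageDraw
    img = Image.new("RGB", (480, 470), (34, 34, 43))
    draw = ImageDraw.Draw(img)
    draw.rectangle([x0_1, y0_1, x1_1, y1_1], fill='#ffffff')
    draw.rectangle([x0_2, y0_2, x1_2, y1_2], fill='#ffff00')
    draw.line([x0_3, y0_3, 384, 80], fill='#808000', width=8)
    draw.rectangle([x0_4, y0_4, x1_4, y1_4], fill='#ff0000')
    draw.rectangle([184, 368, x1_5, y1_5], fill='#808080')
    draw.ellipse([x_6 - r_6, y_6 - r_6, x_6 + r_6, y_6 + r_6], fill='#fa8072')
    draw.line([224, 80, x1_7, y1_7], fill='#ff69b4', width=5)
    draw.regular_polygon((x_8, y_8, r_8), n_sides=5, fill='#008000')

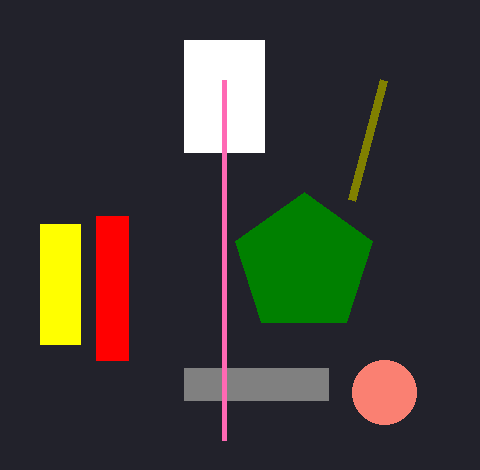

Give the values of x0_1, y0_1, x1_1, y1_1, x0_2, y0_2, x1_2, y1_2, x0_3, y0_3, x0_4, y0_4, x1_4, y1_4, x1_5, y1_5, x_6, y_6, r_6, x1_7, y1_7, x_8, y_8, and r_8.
x0_1 = 184; y0_1 = 40; x1_1 = 264; y1_1 = 152; x0_2 = 40; y0_2 = 224; x1_2 = 80; y1_2 = 344; x0_3 = 352; y0_3 = 200; x0_4 = 96; y0_4 = 216; x1_4 = 128; y1_4 = 360; x1_5 = 328; y1_5 = 400; x_6 = 384; y_6 = 392; r_6 = 32; x1_7 = 224; y1_7 = 440; x_8 = 304; y_8 = 264; r_8 = 72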